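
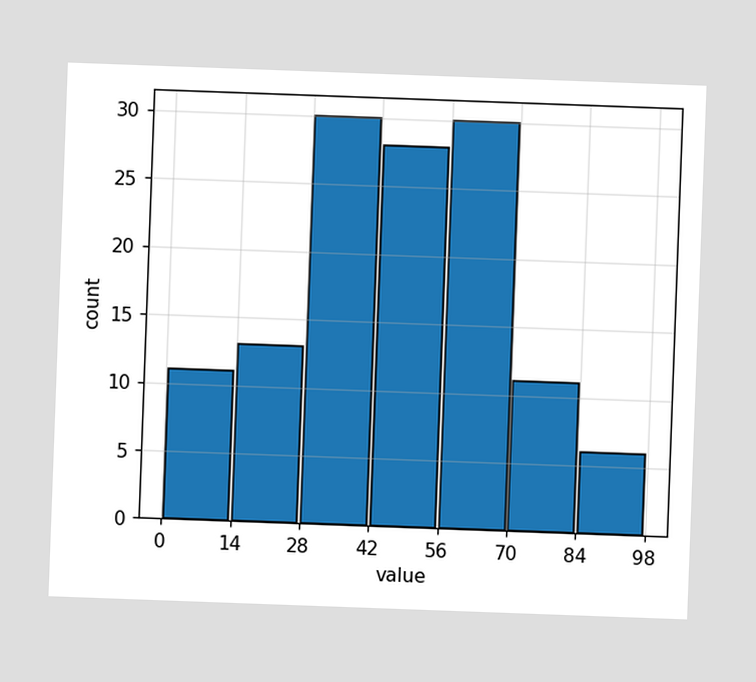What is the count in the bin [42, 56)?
28

The chart is tilted about 2° clockwise. The [42, 56) bin has height 28.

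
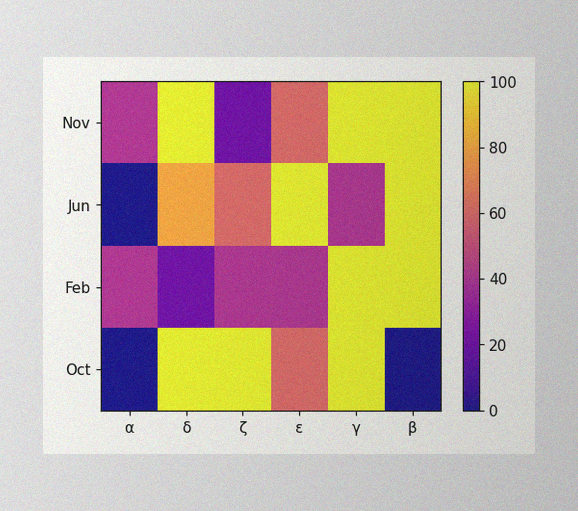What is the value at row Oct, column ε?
60

The image has some photo noise and uneven lighting. Matching cell (Oct, ε) against the colorbar gives 60.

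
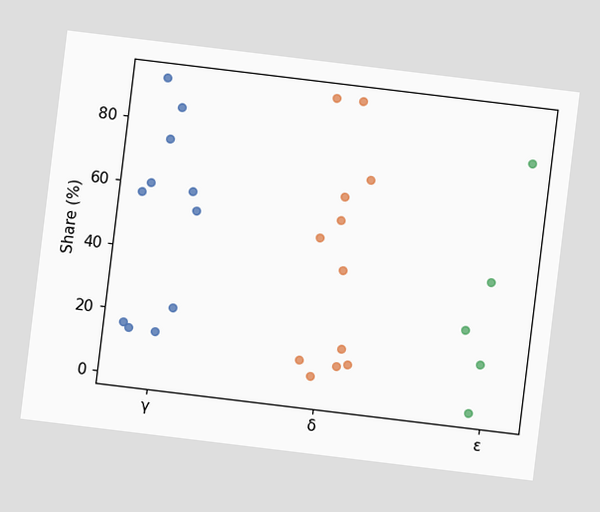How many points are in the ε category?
The chart is tilted about 7° clockwise. Counting the markers in the ε column gives 5.

5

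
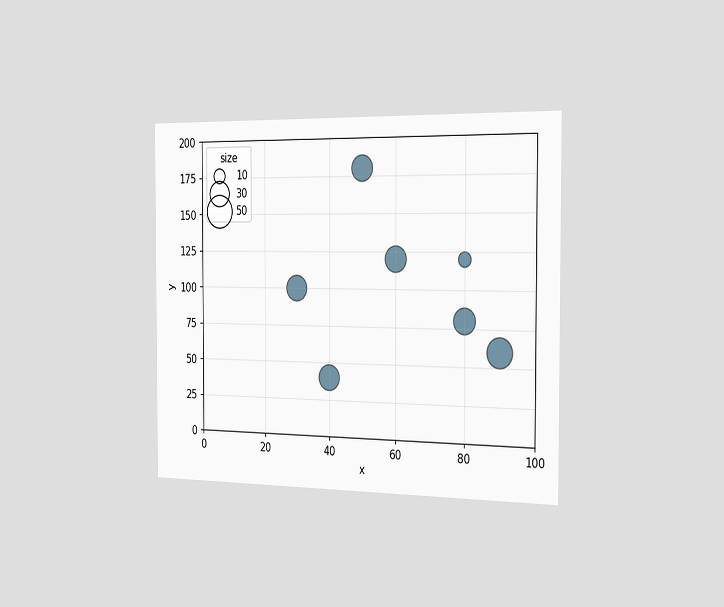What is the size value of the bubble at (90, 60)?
The chart is viewed slightly from the right. Matching the bubble at (90, 60) against the size legend gives 40.

40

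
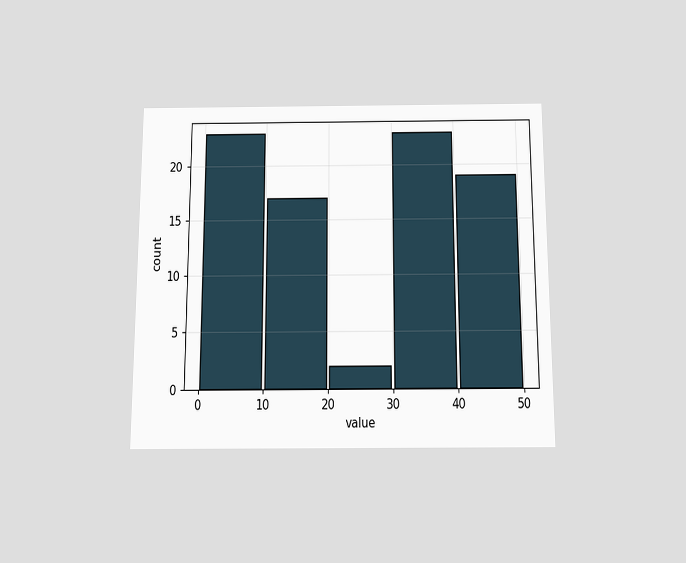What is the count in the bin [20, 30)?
2

The chart is viewed slightly from below. The [20, 30) bin has height 2.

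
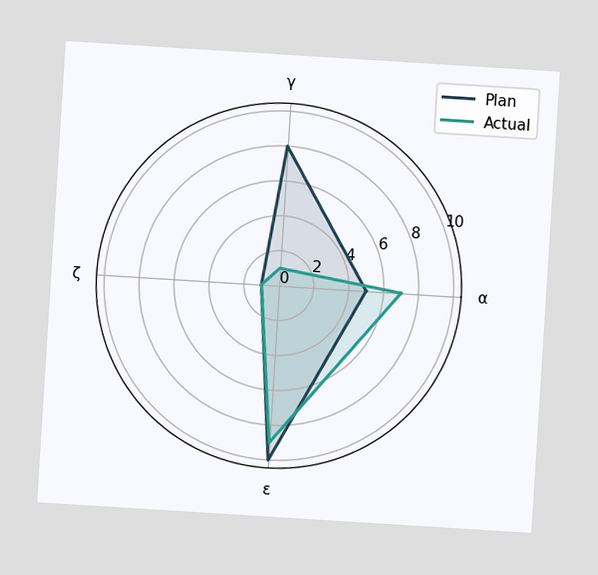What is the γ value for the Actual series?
The chart is tilted about 4° clockwise. On the γ axis, Actual reaches 1.

1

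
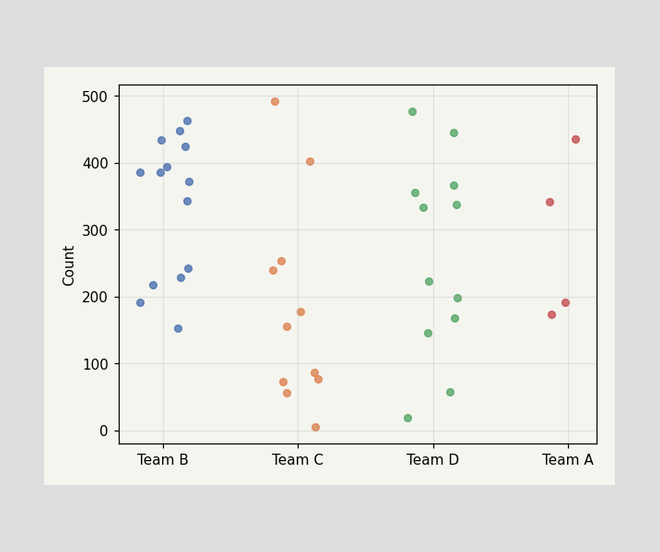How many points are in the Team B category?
14

Counting the markers in the Team B column gives 14.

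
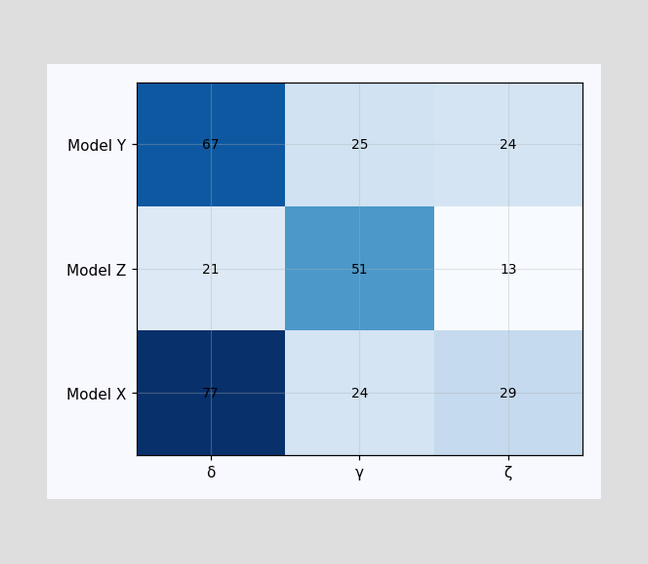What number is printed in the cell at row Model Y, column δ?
67

The (Model Y, δ) cell reads 67.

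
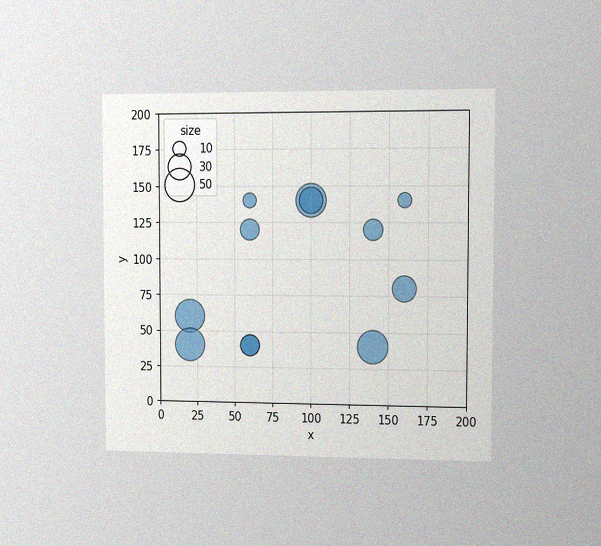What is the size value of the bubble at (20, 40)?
50

The chart is viewed slightly from the right, with some photo noise. Matching the bubble at (20, 40) against the size legend gives 50.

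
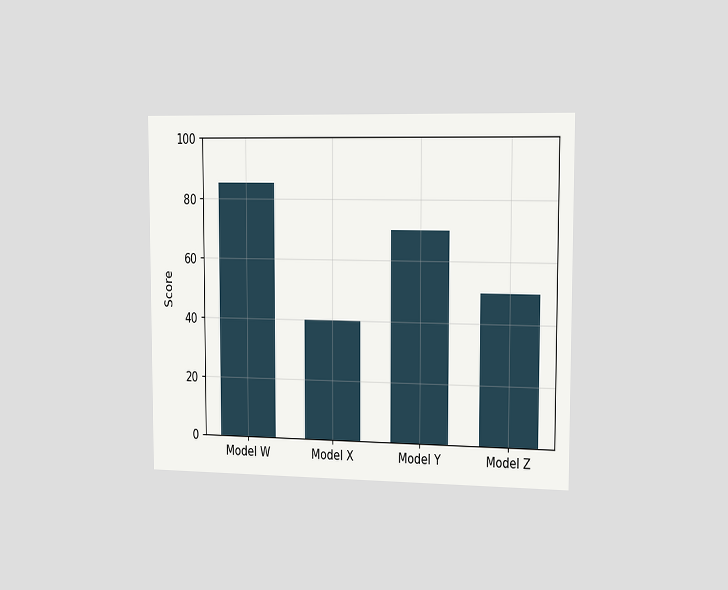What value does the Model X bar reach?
The chart is viewed slightly from the right. Reading along the chart's y-axis, the Model X bar reaches 40.

40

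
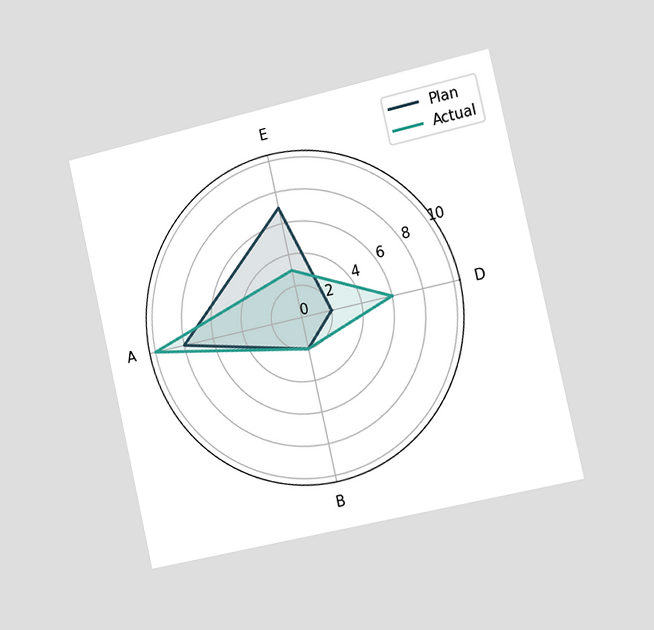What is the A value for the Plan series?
The chart is tilted about 13° counter-clockwise and viewed slightly from the right. On the A axis, Plan reaches 8.

8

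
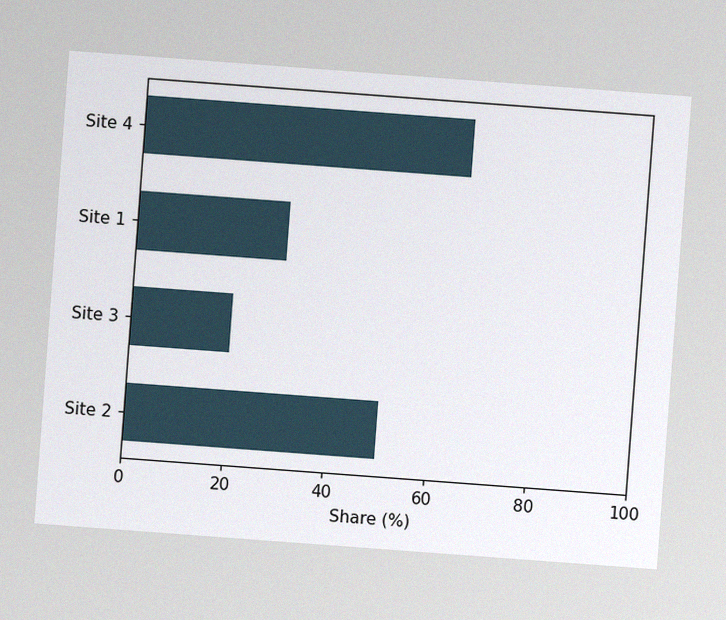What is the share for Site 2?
The chart is tilted about 4° clockwise, with some photo noise. Reading along the chart's x-axis, the Site 2 bar reaches 50%.

50%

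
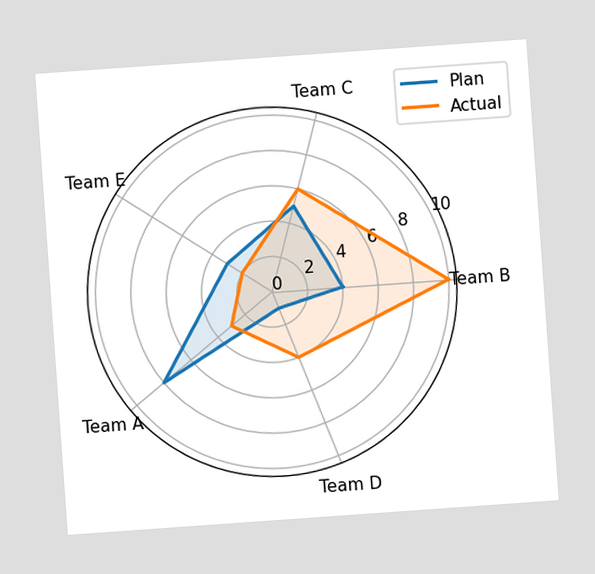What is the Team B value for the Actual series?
The chart is tilted about 4° counter-clockwise. On the Team B axis, Actual reaches 10.

10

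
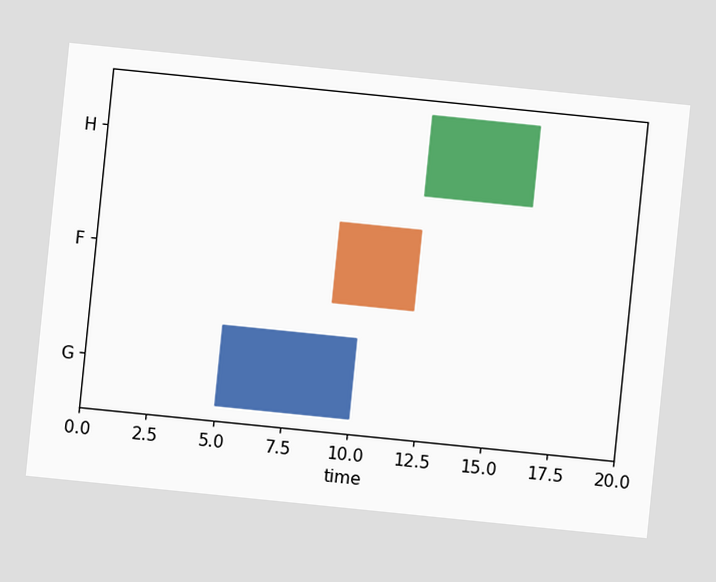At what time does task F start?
The chart is tilted about 6° clockwise. The F bar begins at t=9.

9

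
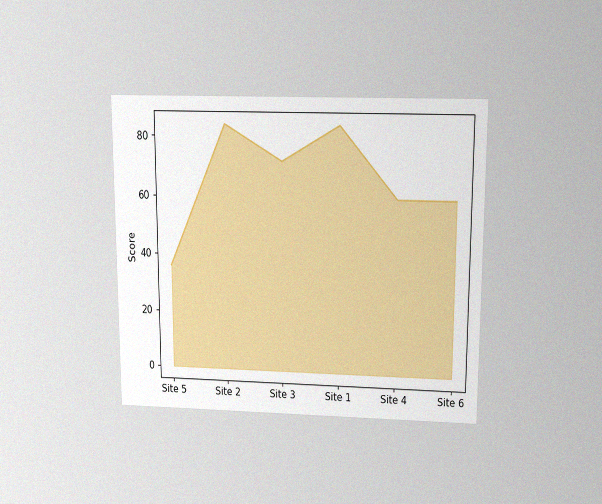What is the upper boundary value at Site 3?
72

The chart is viewed slightly from above, with some photo noise. At Site 3 the upper boundary is at 72.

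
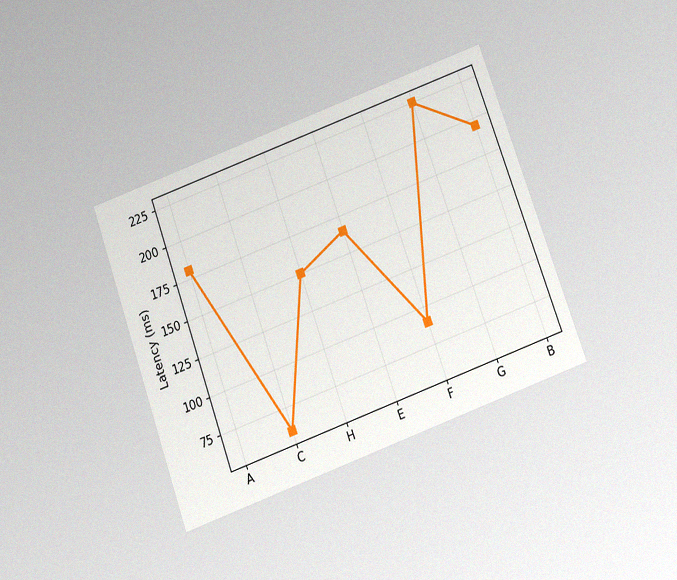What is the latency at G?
225ms

The chart is tilted about 20° counter-clockwise and viewed slightly from below, with some photo noise. At G, the line is at 225ms.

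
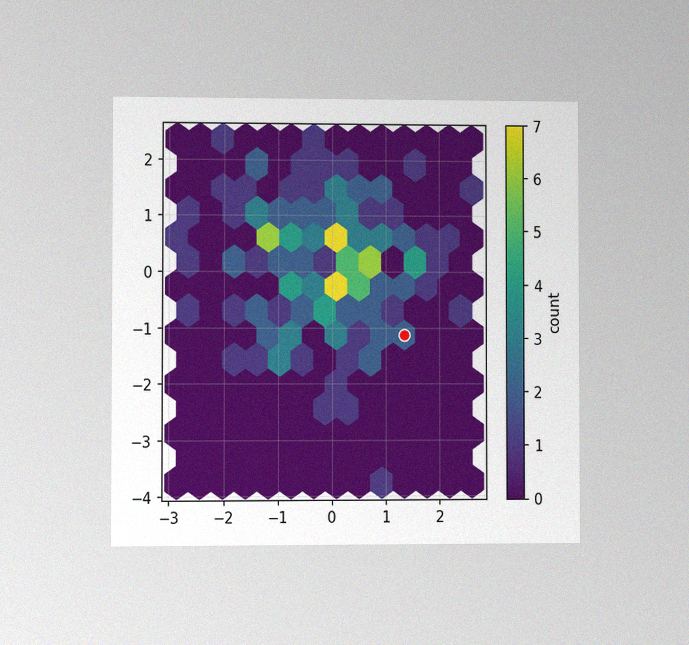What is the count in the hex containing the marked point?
The chart is viewed at a slight angle, with some photo noise. The marked hex reads 2 on the colorbar.

2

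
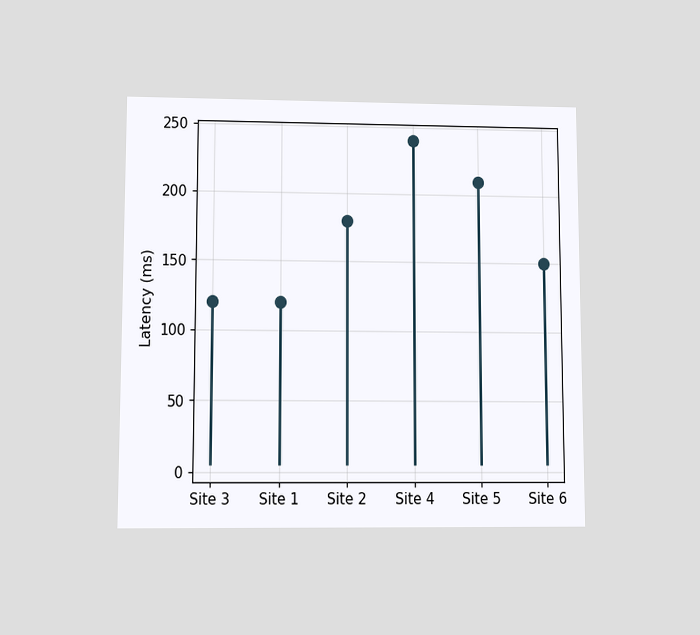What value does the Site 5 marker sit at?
The chart is viewed at a slight angle. The Site 5 marker sits at 210ms.

210ms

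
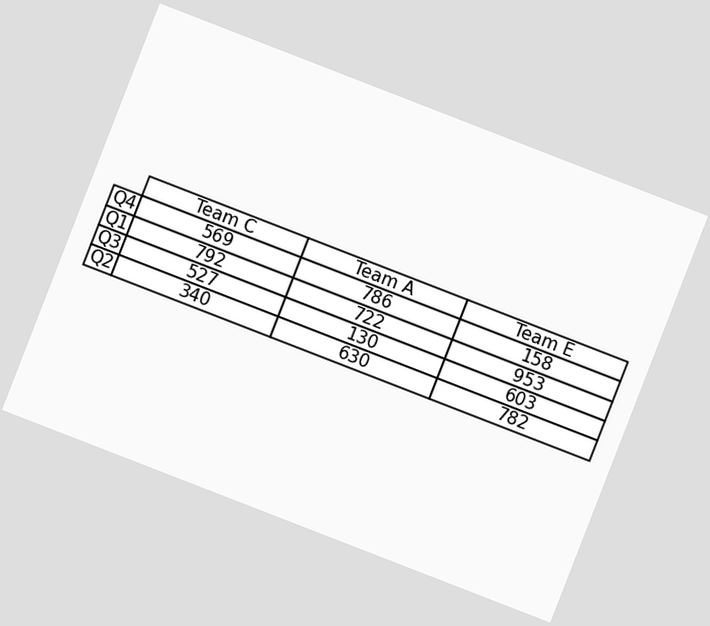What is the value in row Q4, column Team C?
569

The chart is tilted about 21° clockwise. The (Q4, Team C) cell reads 569.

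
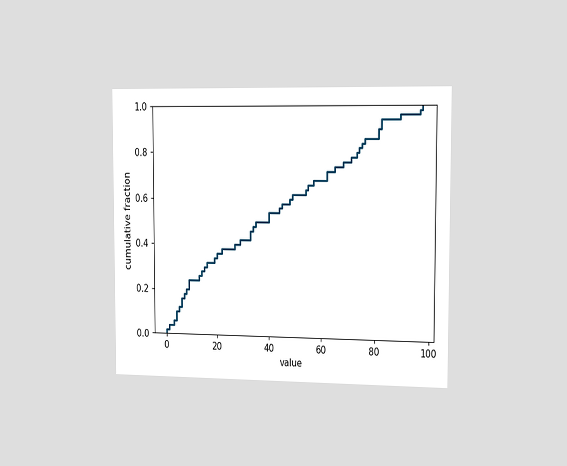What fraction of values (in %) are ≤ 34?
The chart is viewed slightly from the right. At x=34 the ECDF step is at 48%.

48%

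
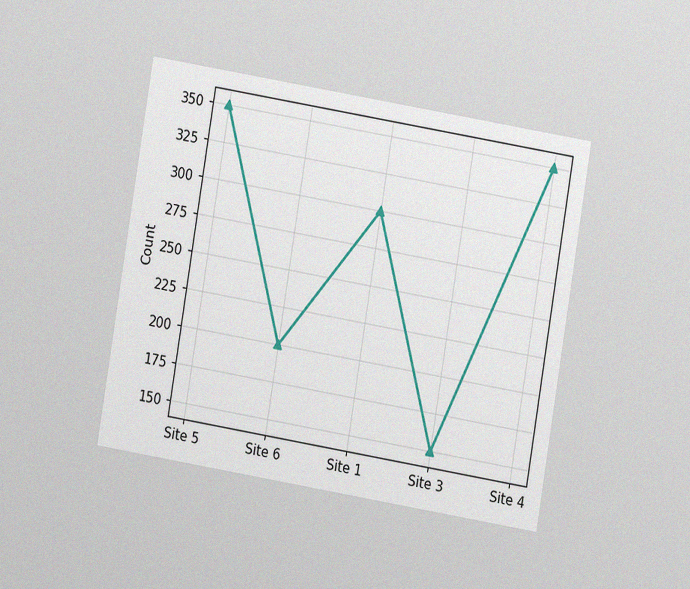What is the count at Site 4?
The chart is tilted about 10° clockwise and viewed at a slight angle, with some photo noise. At Site 4, the line is at 350.

350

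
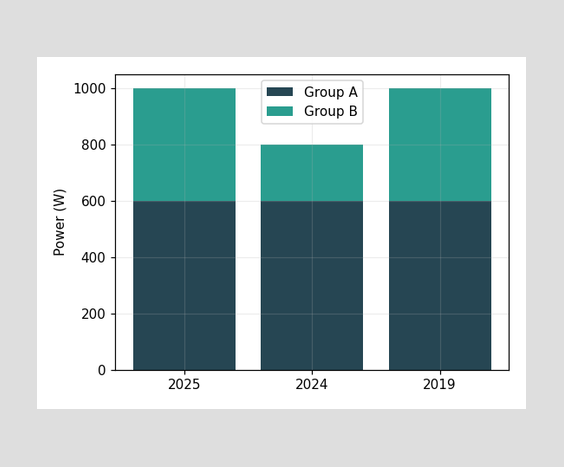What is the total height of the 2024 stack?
800W

The 2024 stack's top reaches 800W on the y-axis.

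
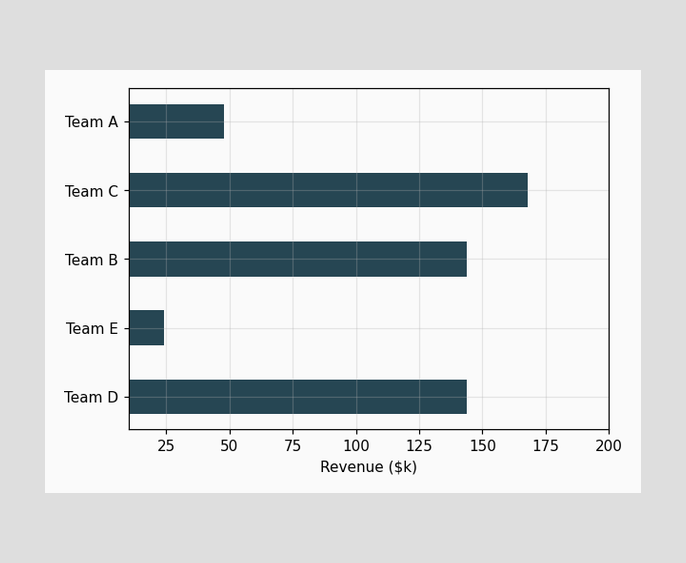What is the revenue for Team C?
Reading along the chart's x-axis, the Team C bar reaches $168k.

$168k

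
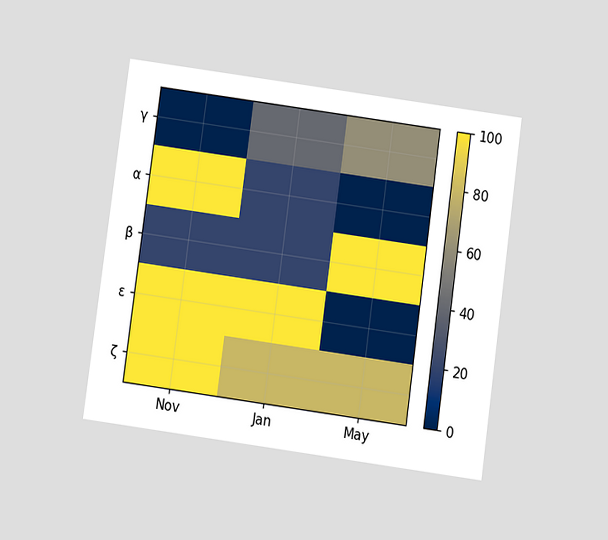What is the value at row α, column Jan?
20

The chart is tilted about 8° clockwise and viewed slightly from below. Matching cell (α, Jan) against the colorbar gives 20.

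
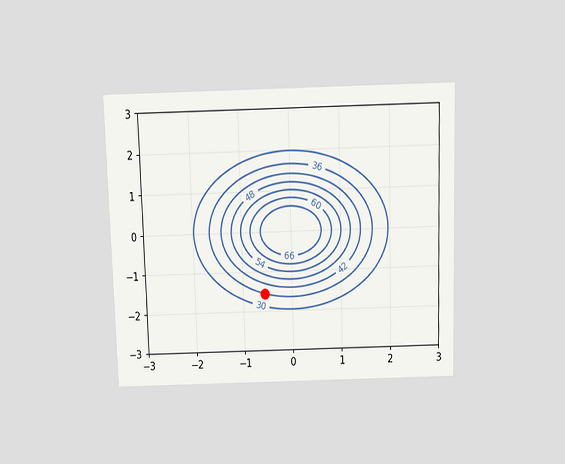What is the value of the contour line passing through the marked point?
The chart is viewed slightly from above. The marked point sits on the contour labelled 36.

36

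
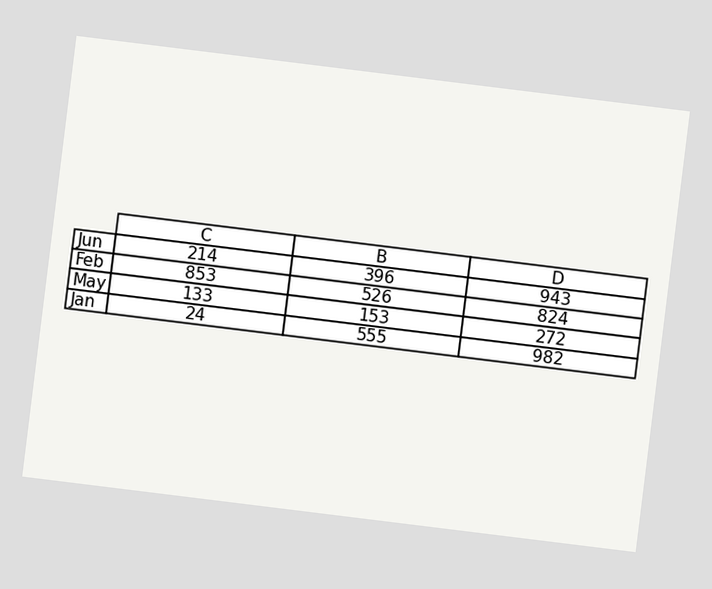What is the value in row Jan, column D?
The chart is tilted about 7° clockwise. The (Jan, D) cell reads 982.

982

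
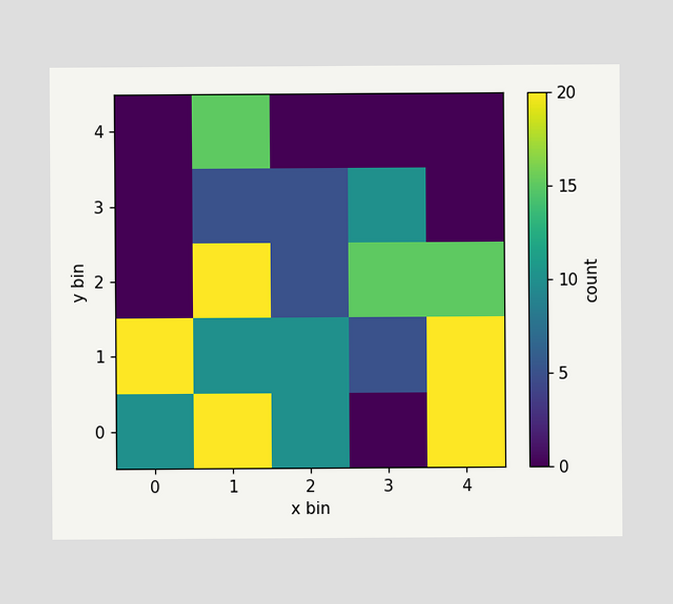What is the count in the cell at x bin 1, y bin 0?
20

Matching the cell (1, 0) against the colorbar gives 20.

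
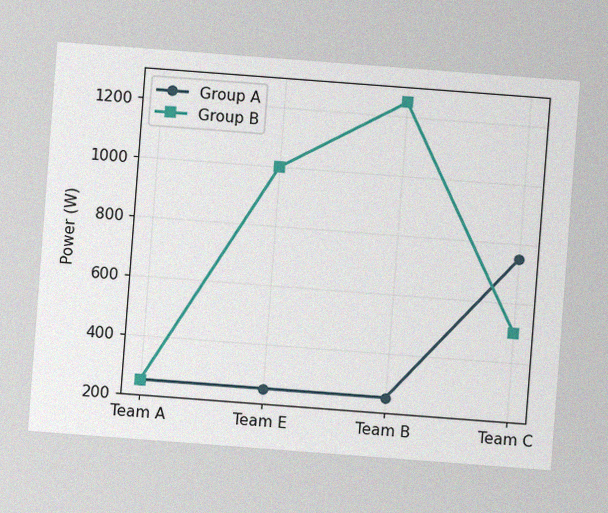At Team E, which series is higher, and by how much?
Group B, by 750W

The chart is tilted about 4° clockwise, with some photo noise. At Team E, Group B sits above the other line by 750W.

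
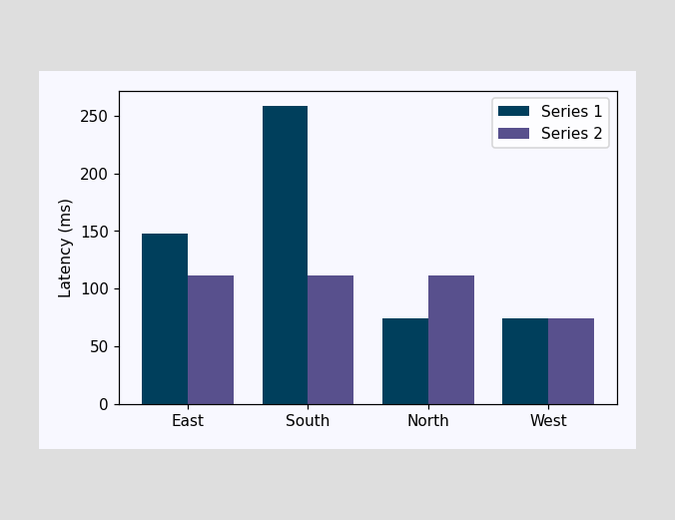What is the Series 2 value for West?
The Series 2 bar at West reaches 74ms on the y-axis.

74ms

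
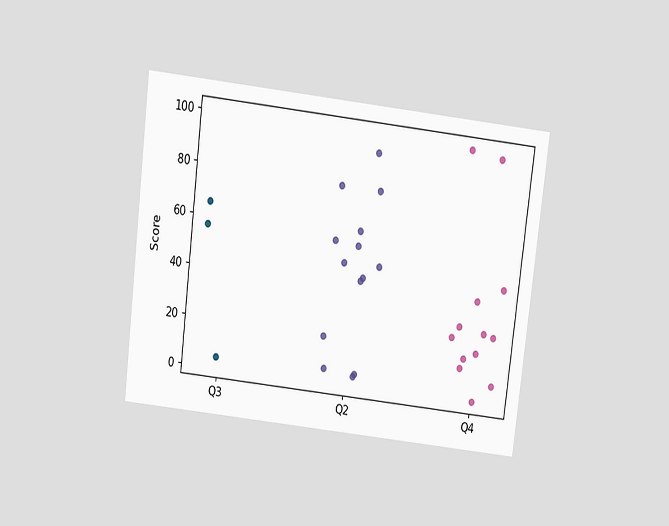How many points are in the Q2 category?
The chart is tilted about 7° clockwise and viewed slightly from above. Counting the markers in the Q2 column gives 14.

14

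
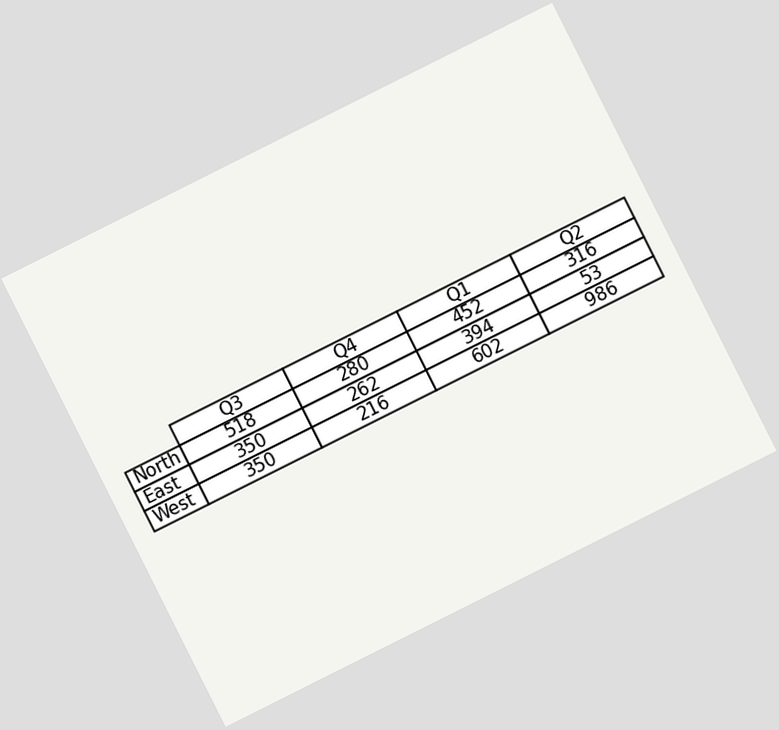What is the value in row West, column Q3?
The chart is tilted about 27° counter-clockwise. The (West, Q3) cell reads 350.

350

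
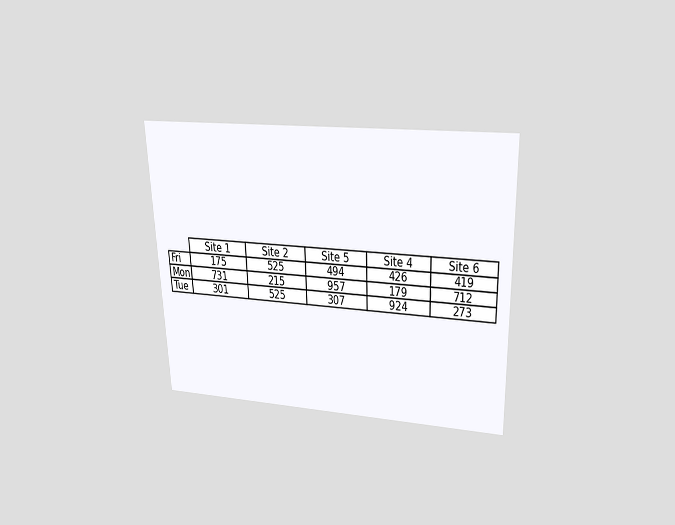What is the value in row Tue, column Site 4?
The chart is tilted about 2° counter-clockwise and viewed slightly from above. The (Tue, Site 4) cell reads 924.

924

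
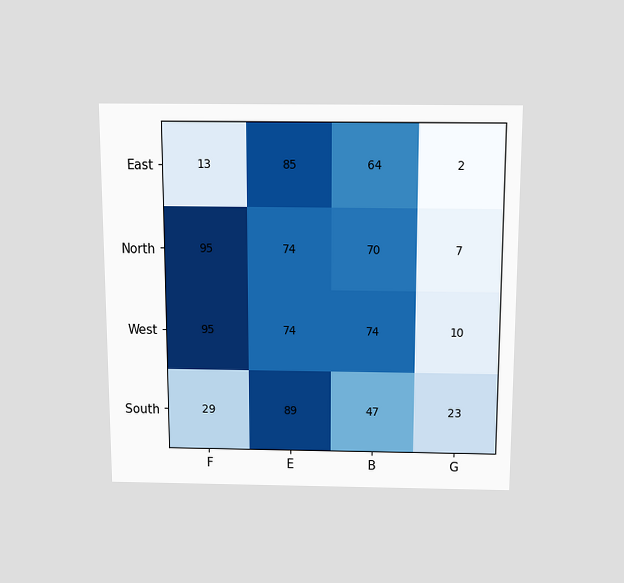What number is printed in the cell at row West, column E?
The chart is viewed slightly from above. The (West, E) cell reads 74.

74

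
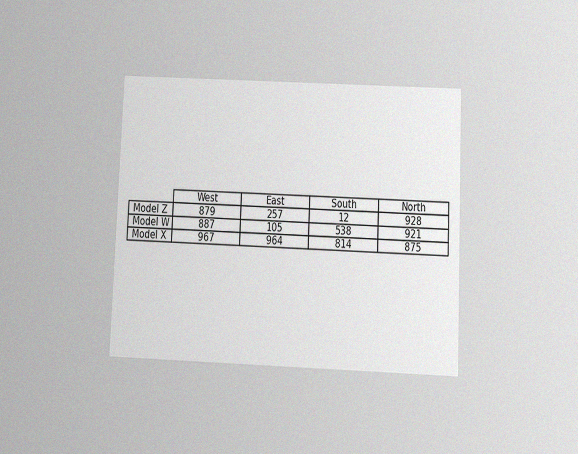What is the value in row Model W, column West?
887

The chart is tilted about 2° clockwise and viewed slightly from below, with some photo noise. The (Model W, West) cell reads 887.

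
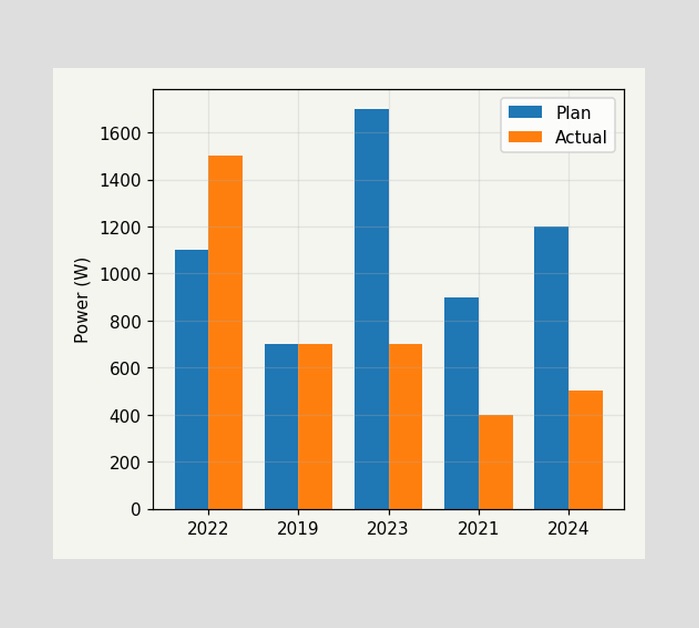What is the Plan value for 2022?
The Plan bar at 2022 reaches 1100W on the y-axis.

1100W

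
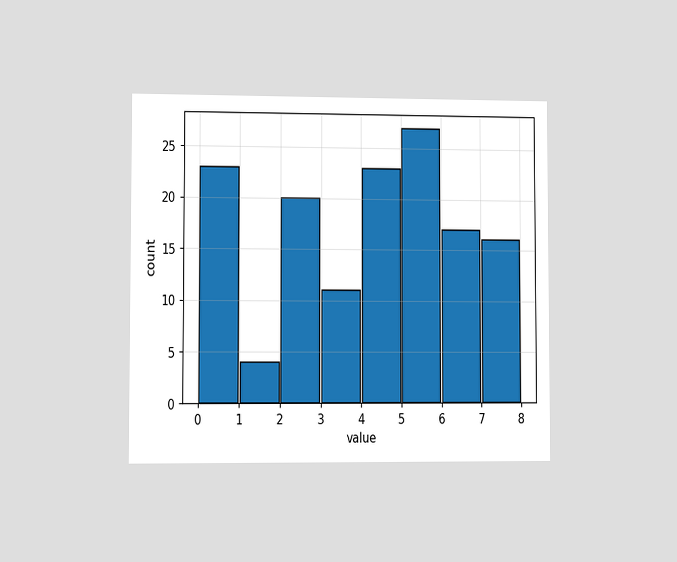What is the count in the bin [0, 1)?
The chart is viewed slightly from the left. The [0, 1) bin has height 23.

23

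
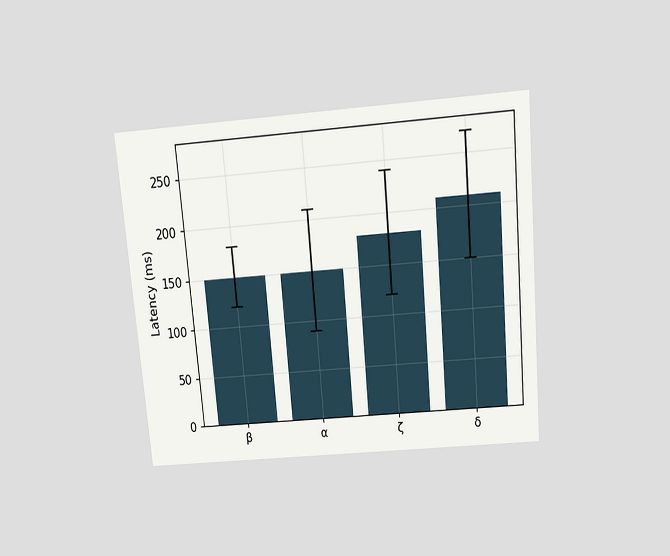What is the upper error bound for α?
The chart is tilted about 5° counter-clockwise and viewed slightly from above. The α bar's upper whisker reaches 210ms.

210ms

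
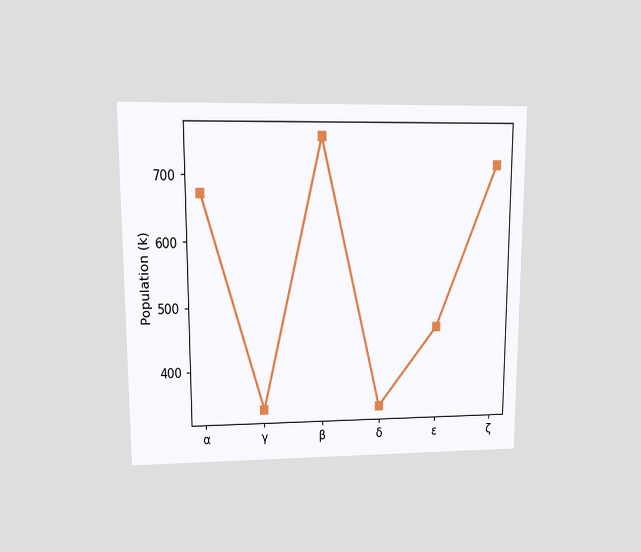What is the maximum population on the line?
The chart is viewed at a slight angle. The highest point is at β, and reading across to the y-axis gives 756k.

756k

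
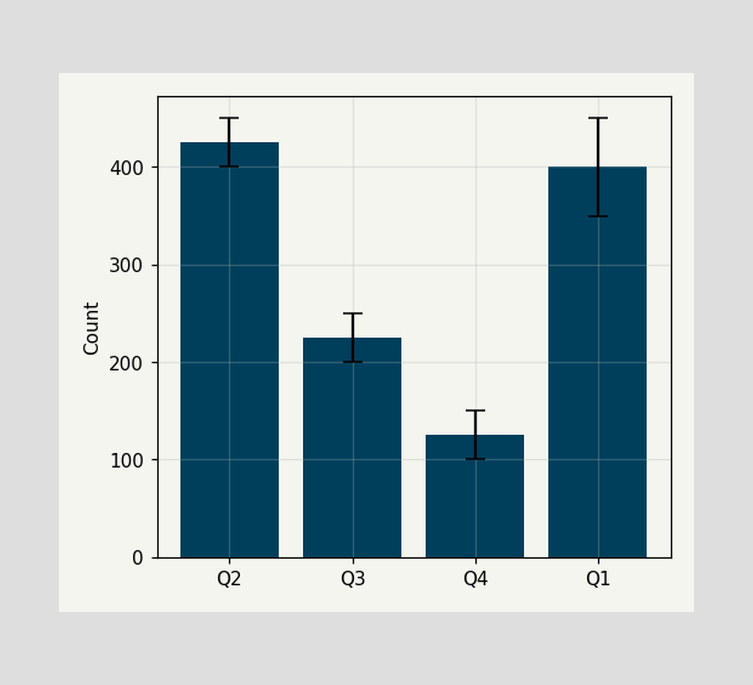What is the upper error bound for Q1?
450

The Q1 bar's upper whisker reaches 450.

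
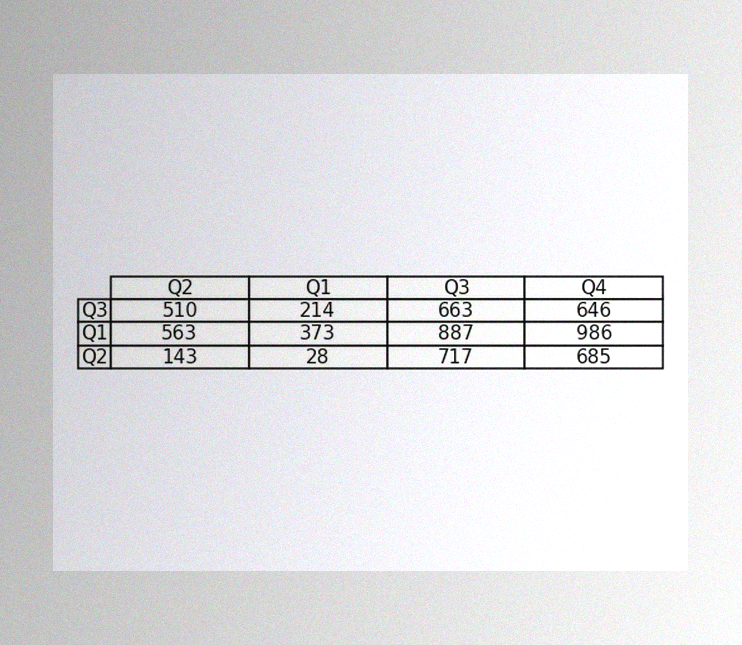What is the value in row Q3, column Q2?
The image has some photo noise and uneven lighting. The (Q3, Q2) cell reads 510.

510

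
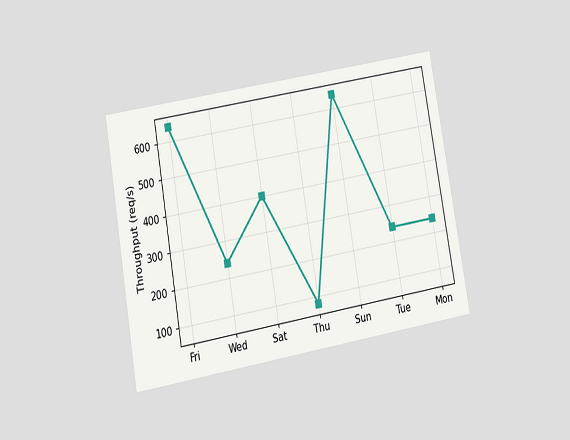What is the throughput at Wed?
240req/s

The chart is tilted about 10° counter-clockwise and viewed at a slight angle. At Wed, the line is at 240req/s.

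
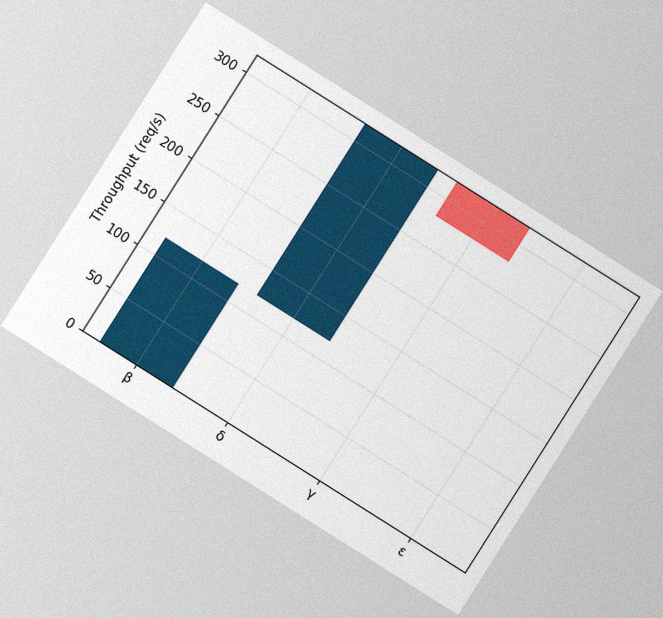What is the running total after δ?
The chart is tilted about 32° clockwise, with some photo noise. After δ the running total reaches 320req/s.

320req/s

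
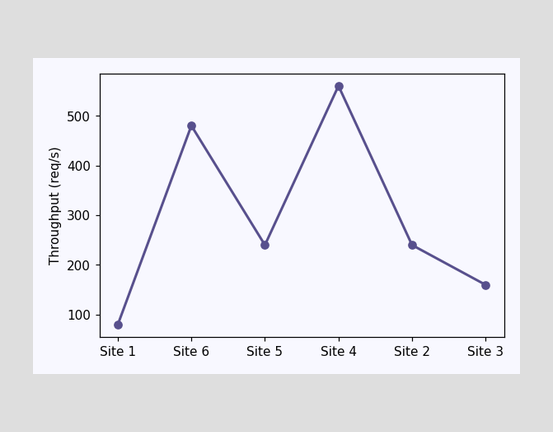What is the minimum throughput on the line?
80req/s

The lowest point is at Site 1, and reading across to the y-axis gives 80req/s.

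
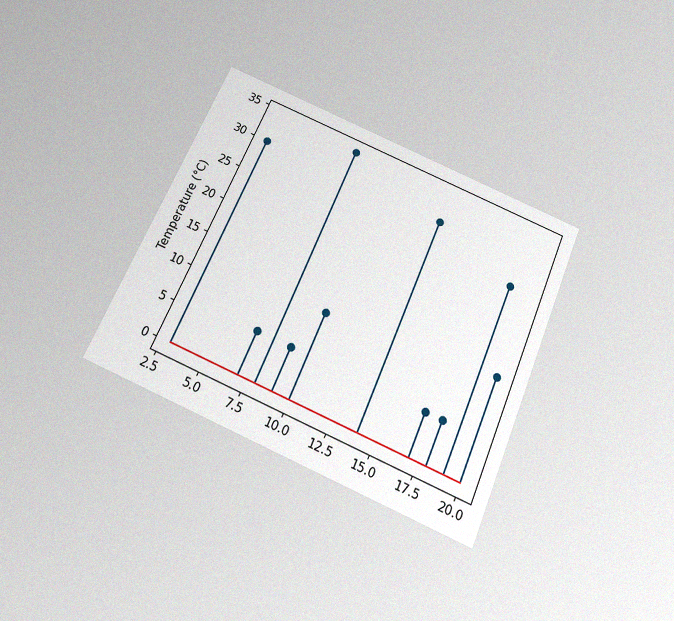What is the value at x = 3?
30°C

The chart is tilted about 23° clockwise and viewed slightly from below, with some photo noise. The stem at x=3 reaches 30°C.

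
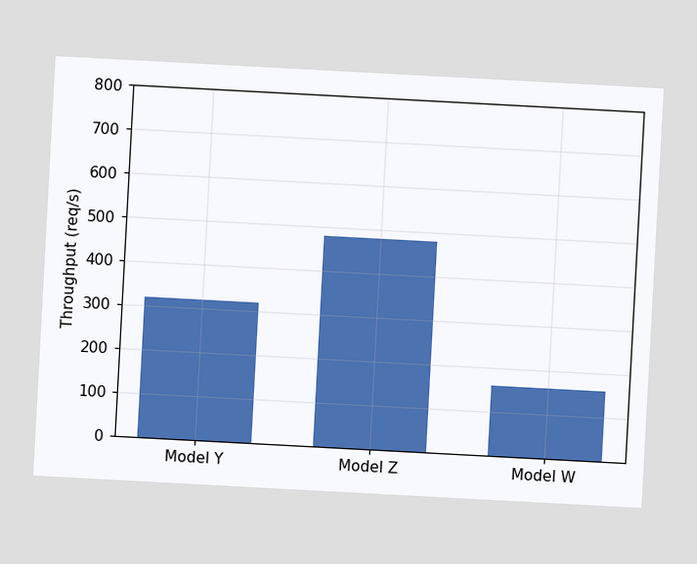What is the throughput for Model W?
160req/s

The chart is tilted about 3° clockwise. Reading along the chart's y-axis, the Model W bar reaches 160req/s.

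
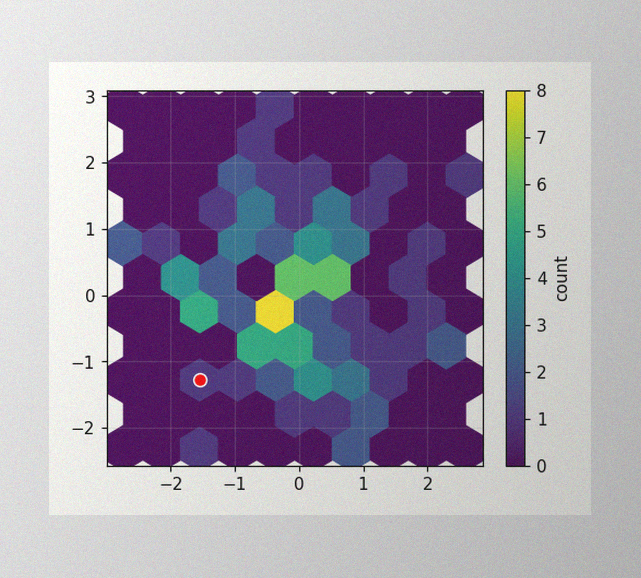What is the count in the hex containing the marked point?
The image has some photo noise and uneven lighting. The marked hex reads 1 on the colorbar.

1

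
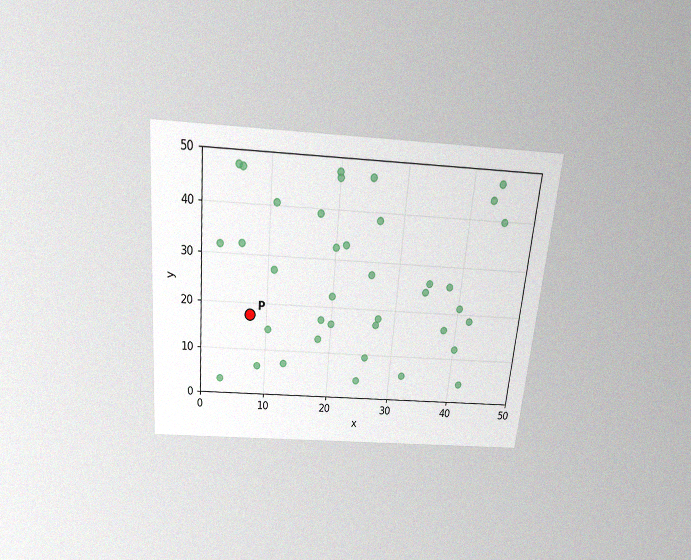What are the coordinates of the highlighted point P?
The chart is tilted about 5° clockwise and viewed slightly from above, with some photo noise. Following the gridlines from P to each axis, P sits at (7.5, 17.5).

(7.5, 17.5)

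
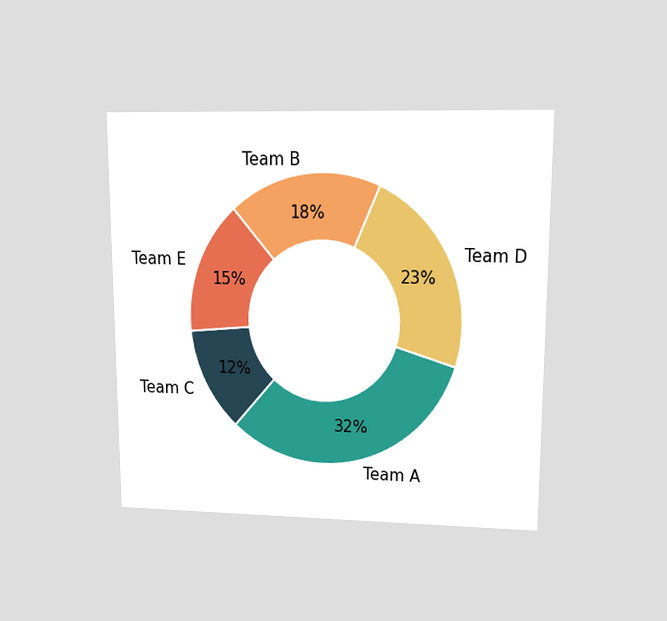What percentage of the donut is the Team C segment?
12%

The chart is viewed at a slight angle. The Team C segment takes up 12% of the ring.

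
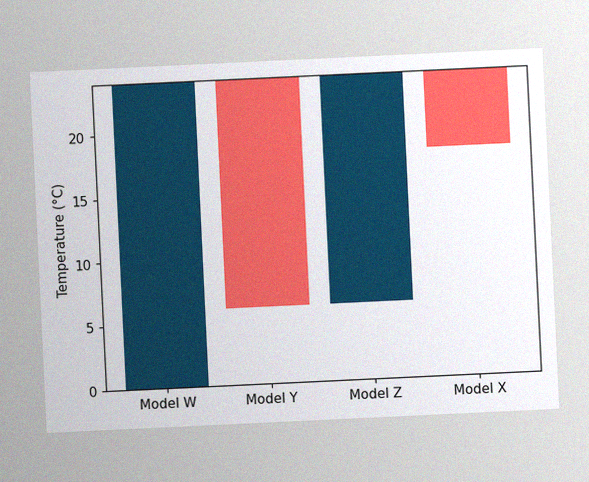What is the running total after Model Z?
24°C

The chart is tilted about 3° counter-clockwise, with some photo noise. After Model Z the running total reaches 24°C.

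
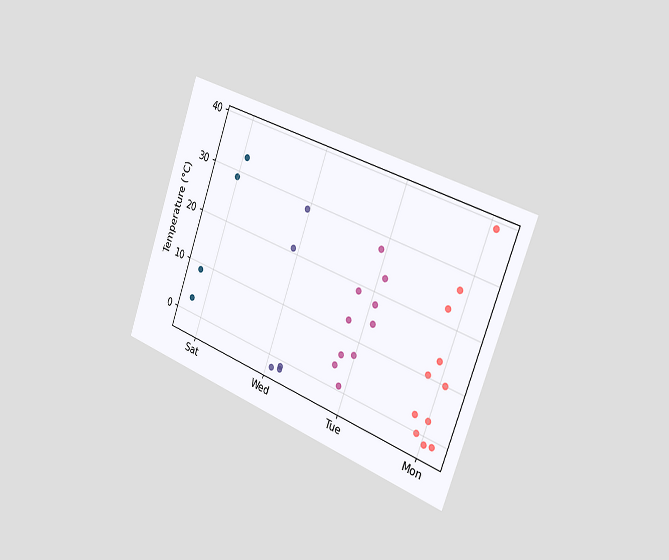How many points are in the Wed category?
5

The chart is tilted about 20° clockwise and viewed slightly from the right. Counting the markers in the Wed column gives 5.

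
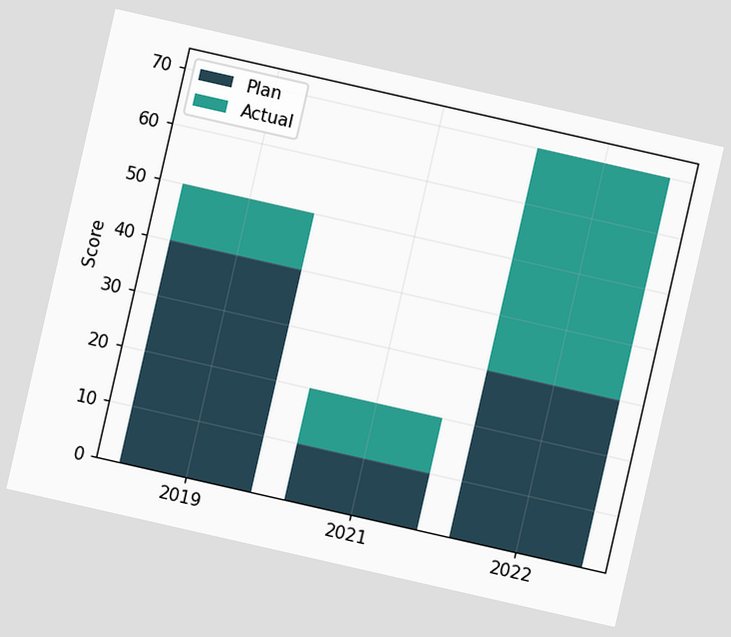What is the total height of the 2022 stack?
70

The chart is tilted about 13° clockwise. The 2022 stack's top reaches 70 on the y-axis.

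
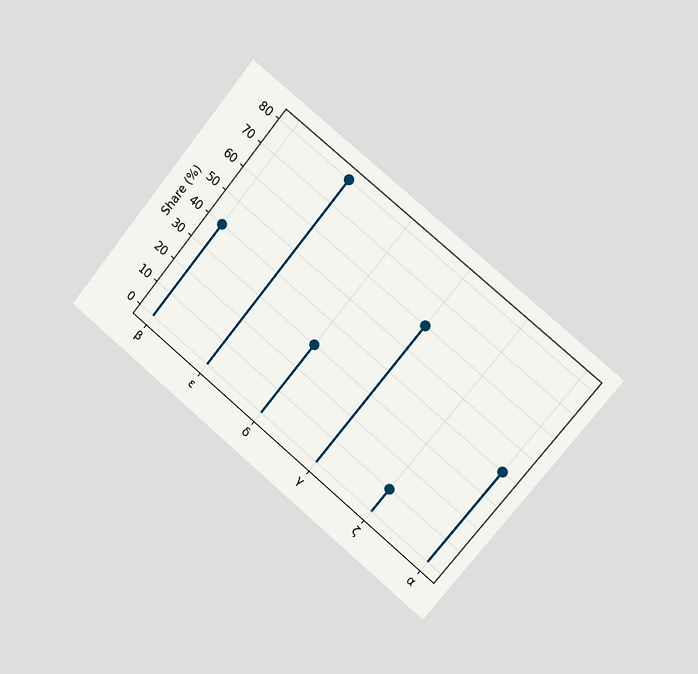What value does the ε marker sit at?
80%

The chart is tilted about 39° clockwise and viewed slightly from the right. The ε marker sits at 80%.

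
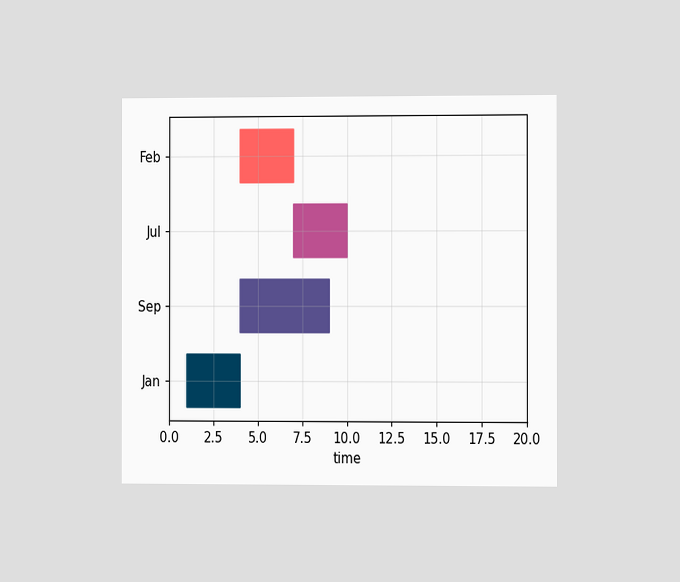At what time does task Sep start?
4

The chart is viewed slightly from the right. The Sep bar begins at t=4.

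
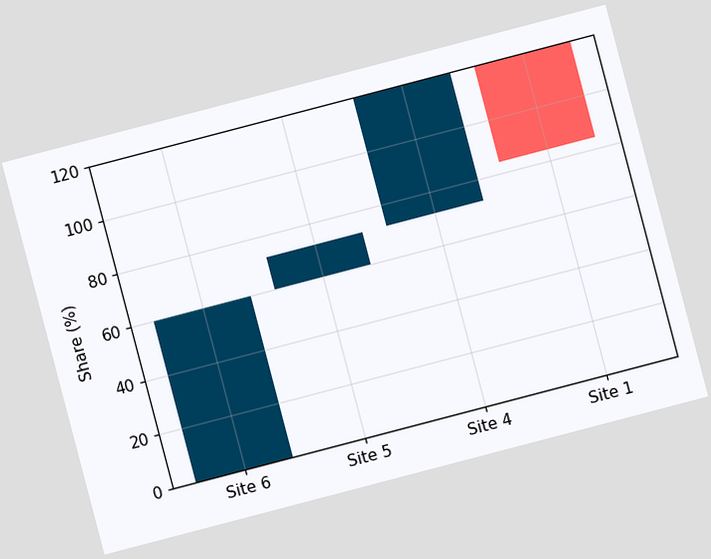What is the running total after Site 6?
The chart is tilted about 15° counter-clockwise. After Site 6 the running total reaches 60%.

60%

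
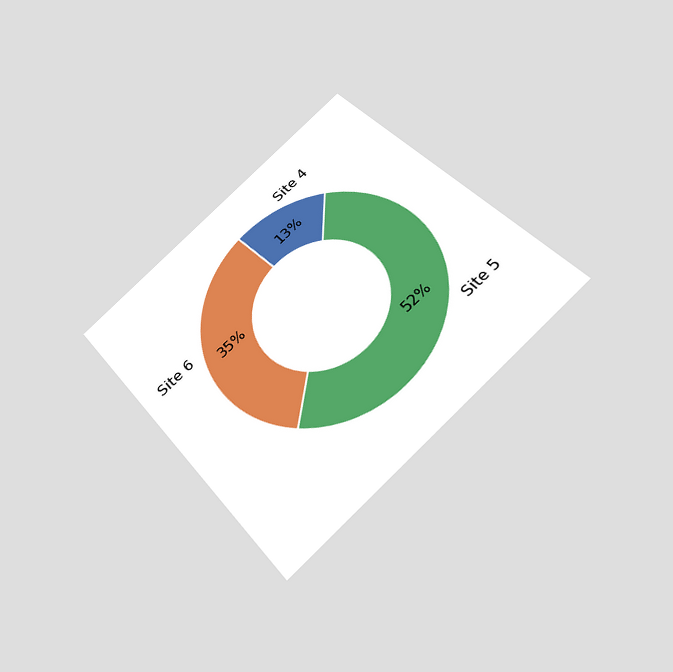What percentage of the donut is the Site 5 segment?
The chart is tilted about 40° counter-clockwise and viewed slightly from below. The Site 5 segment takes up 52% of the ring.

52%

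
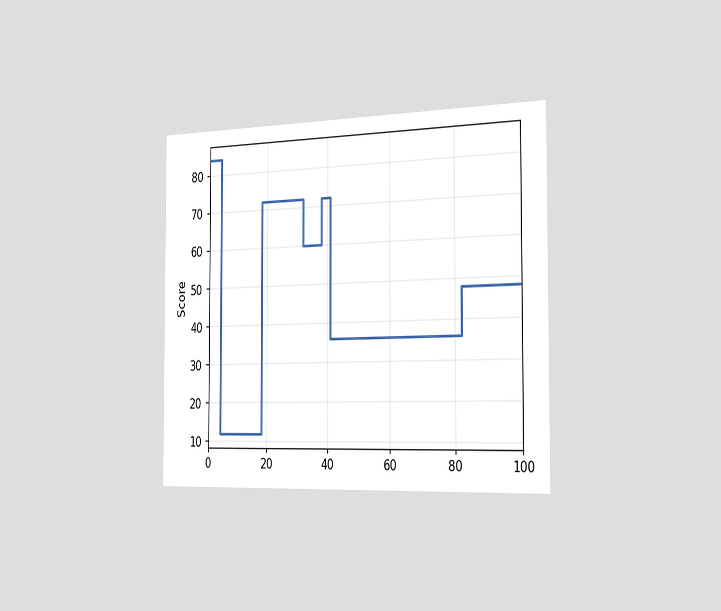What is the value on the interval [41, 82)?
36

The chart is viewed slightly from the right. On [41, 82) the step sits at 36.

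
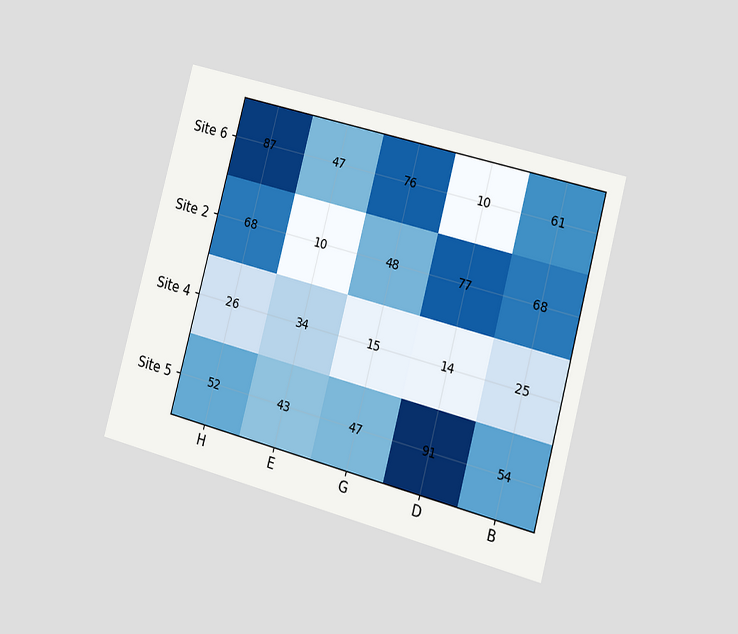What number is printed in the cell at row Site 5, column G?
The chart is tilted about 15° clockwise and viewed at a slight angle. The (Site 5, G) cell reads 47.

47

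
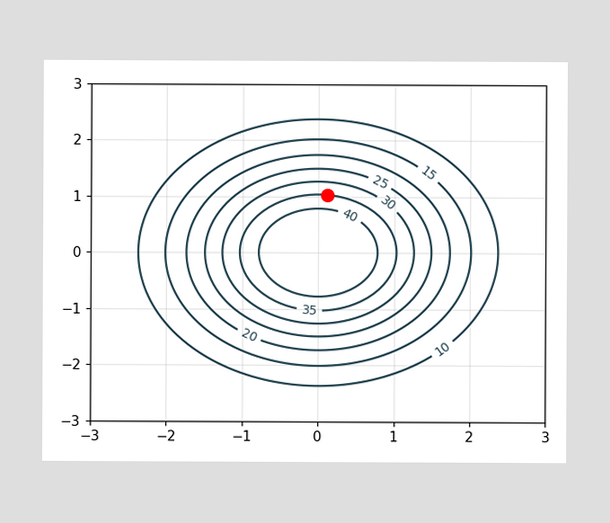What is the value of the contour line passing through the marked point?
The marked point sits on the contour labelled 35.

35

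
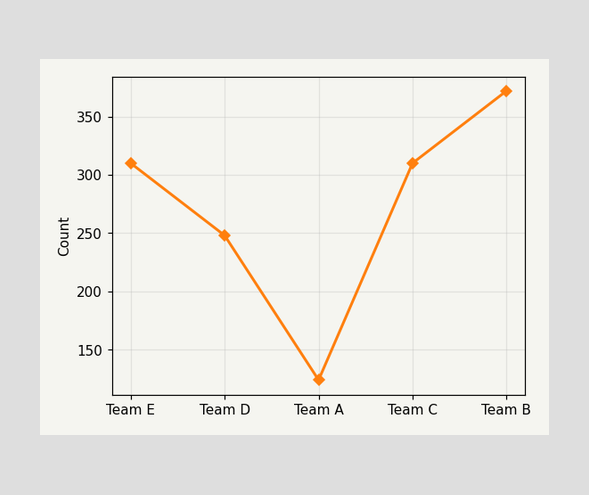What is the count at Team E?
310

At Team E, the line is at 310.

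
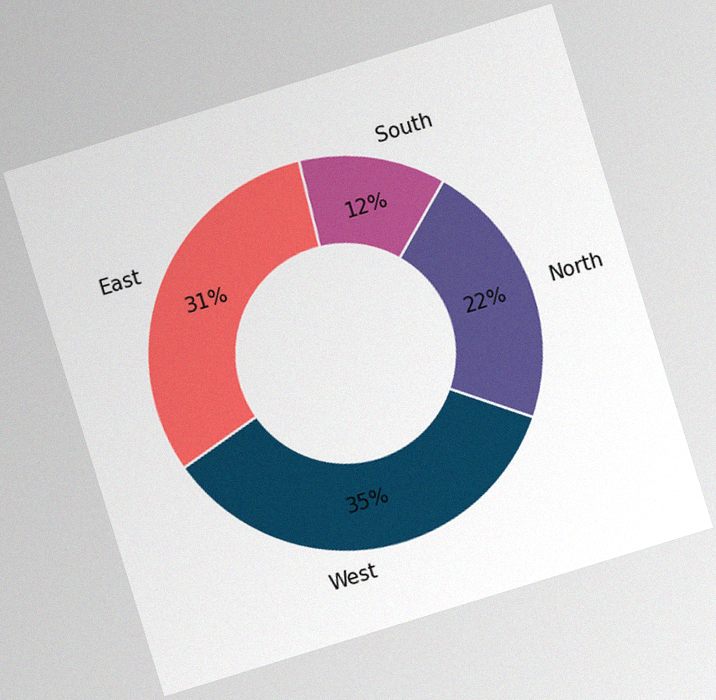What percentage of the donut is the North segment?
22%

The chart is tilted about 17° counter-clockwise, with some photo noise. The North segment takes up 22% of the ring.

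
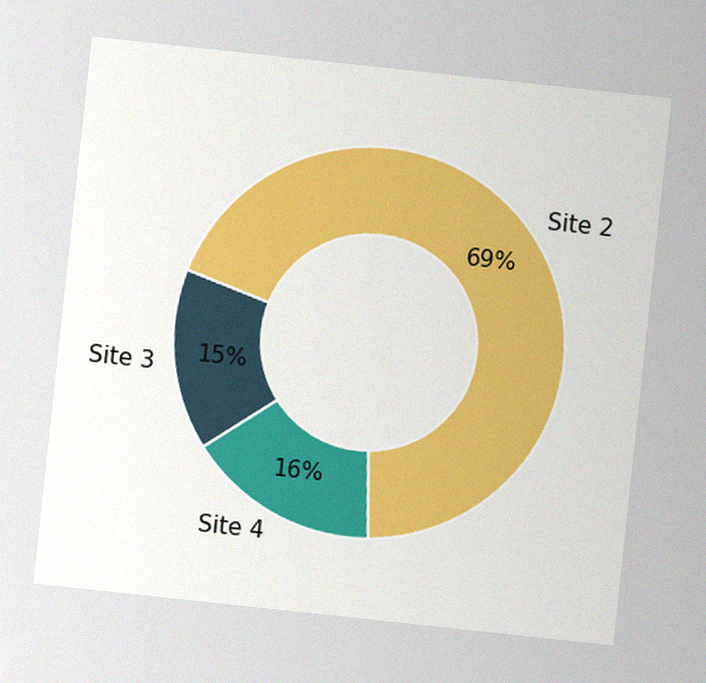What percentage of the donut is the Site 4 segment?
16%

The chart is tilted about 6° clockwise, with some photo noise. The Site 4 segment takes up 16% of the ring.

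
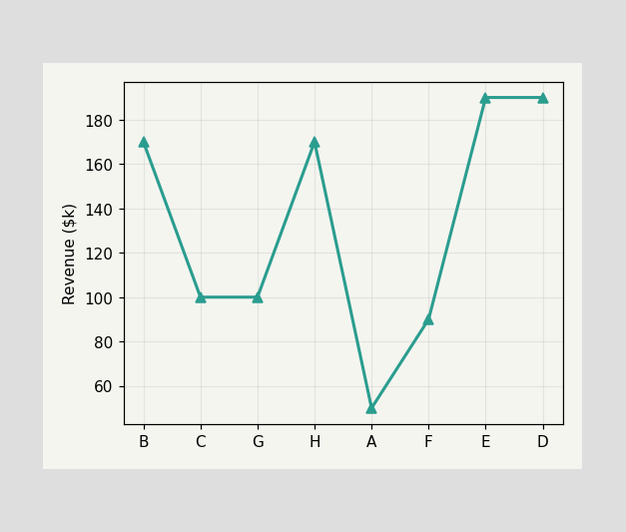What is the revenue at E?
At E, the line is at $190k.

$190k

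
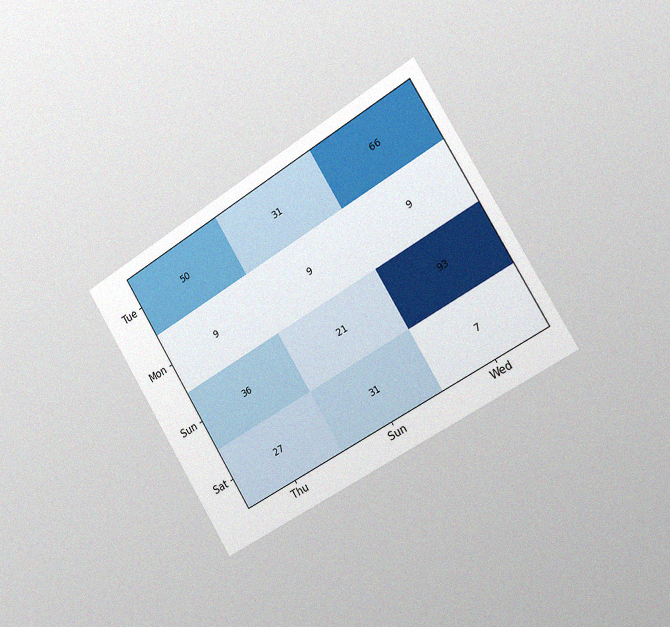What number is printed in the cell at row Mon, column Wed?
The chart is tilted about 31° counter-clockwise and viewed slightly from the right, with some photo noise. The (Mon, Wed) cell reads 9.

9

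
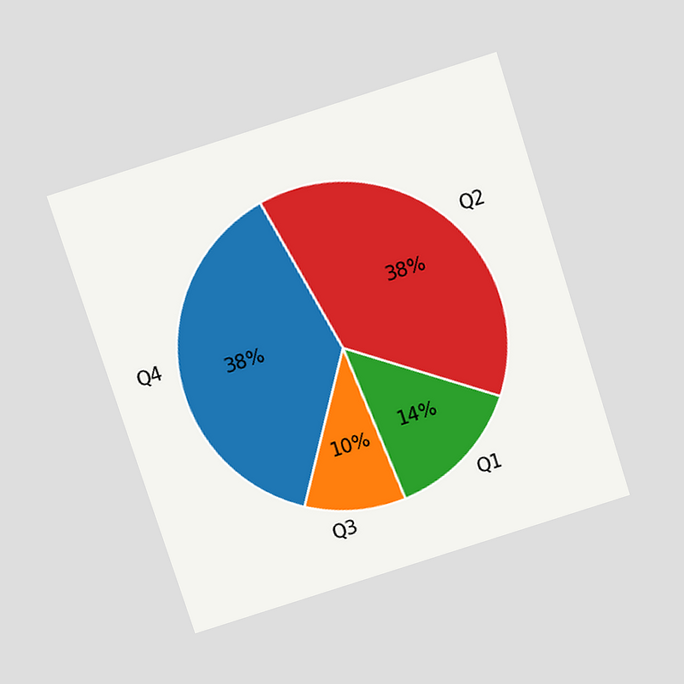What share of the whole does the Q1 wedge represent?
The chart is tilted about 18° counter-clockwise and viewed slightly from above. The Q1 slice takes up 14% of the pie.

14%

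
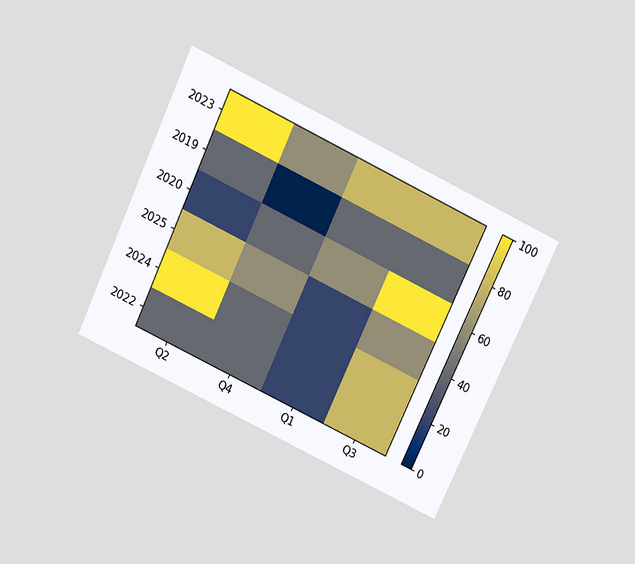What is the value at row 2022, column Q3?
The chart is tilted about 25° clockwise and viewed slightly from above. Matching cell (2022, Q3) against the colorbar gives 80.

80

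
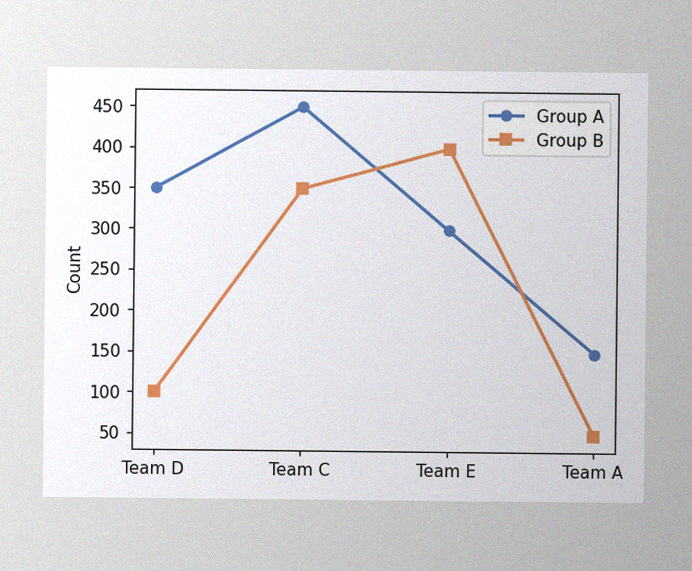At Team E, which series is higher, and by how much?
Group B, by 100

The image has some photo noise and uneven lighting. At Team E, Group B sits above the other line by 100.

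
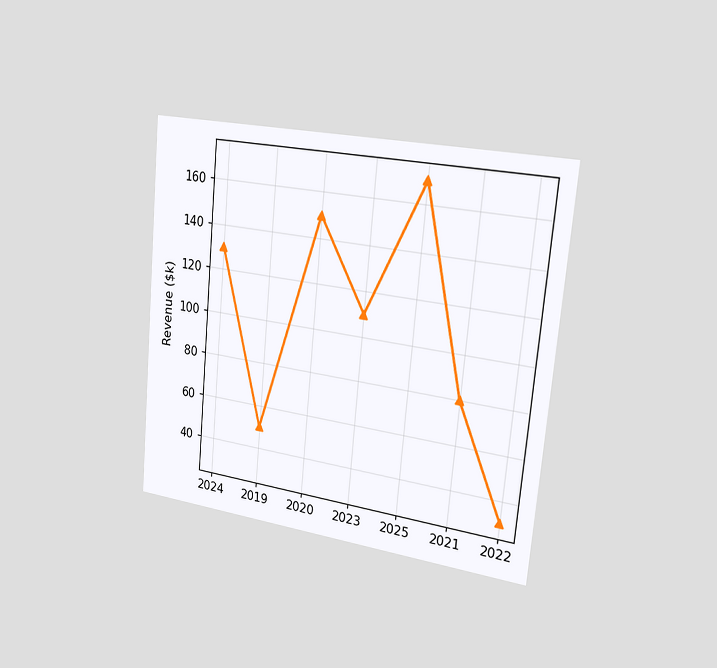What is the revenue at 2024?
$130k

The chart is tilted about 5° clockwise and viewed slightly from the right. At 2024, the line is at $130k.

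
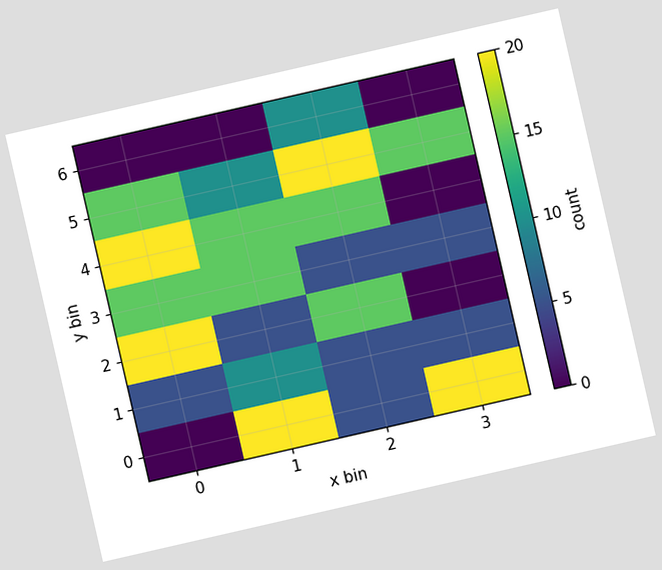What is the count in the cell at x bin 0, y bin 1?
The chart is tilted about 13° counter-clockwise. Matching the cell (0, 1) against the colorbar gives 5.

5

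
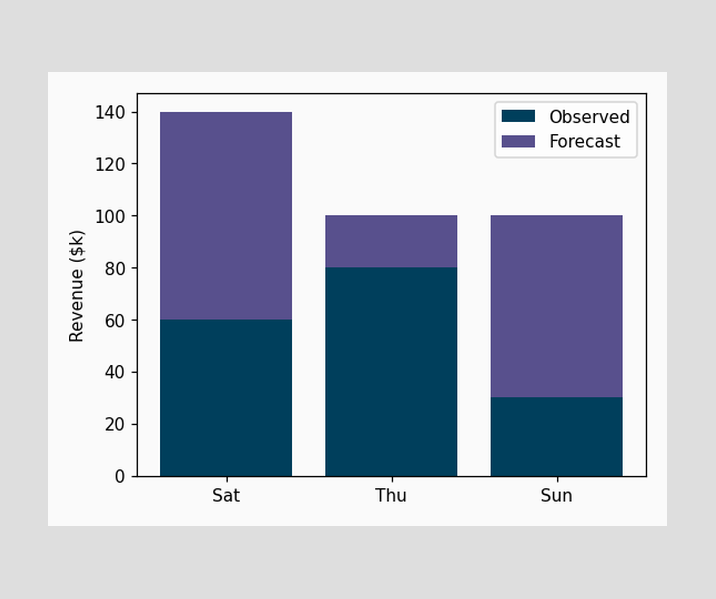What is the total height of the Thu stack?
The Thu stack's top reaches $100k on the y-axis.

$100k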